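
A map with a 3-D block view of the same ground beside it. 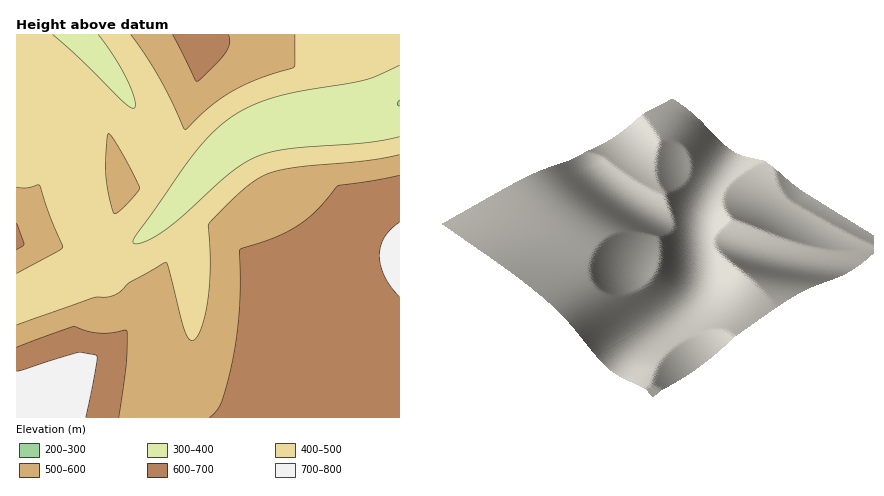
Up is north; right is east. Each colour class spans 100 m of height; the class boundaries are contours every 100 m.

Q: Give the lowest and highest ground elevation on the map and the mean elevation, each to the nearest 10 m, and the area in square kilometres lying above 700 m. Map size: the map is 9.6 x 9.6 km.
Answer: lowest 300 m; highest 780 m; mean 530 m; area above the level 3.4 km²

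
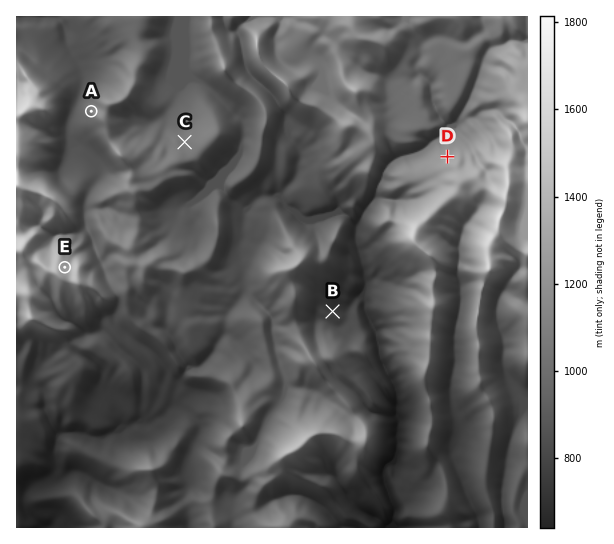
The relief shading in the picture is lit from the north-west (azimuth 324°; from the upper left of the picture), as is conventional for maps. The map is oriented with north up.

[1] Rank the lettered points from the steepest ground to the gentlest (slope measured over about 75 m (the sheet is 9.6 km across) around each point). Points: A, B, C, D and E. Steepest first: A E D B C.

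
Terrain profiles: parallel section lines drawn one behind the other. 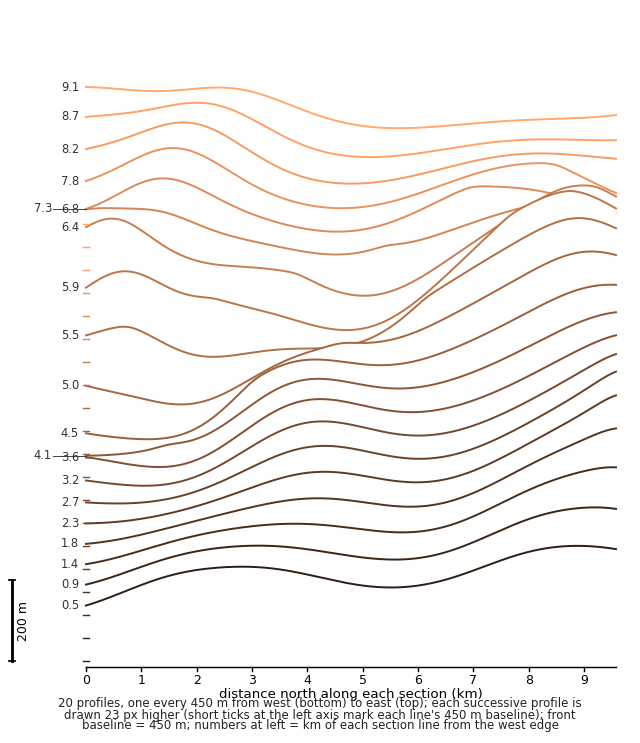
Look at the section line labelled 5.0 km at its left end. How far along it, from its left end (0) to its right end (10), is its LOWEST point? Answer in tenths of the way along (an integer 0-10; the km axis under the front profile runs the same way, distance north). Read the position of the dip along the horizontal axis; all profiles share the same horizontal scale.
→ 2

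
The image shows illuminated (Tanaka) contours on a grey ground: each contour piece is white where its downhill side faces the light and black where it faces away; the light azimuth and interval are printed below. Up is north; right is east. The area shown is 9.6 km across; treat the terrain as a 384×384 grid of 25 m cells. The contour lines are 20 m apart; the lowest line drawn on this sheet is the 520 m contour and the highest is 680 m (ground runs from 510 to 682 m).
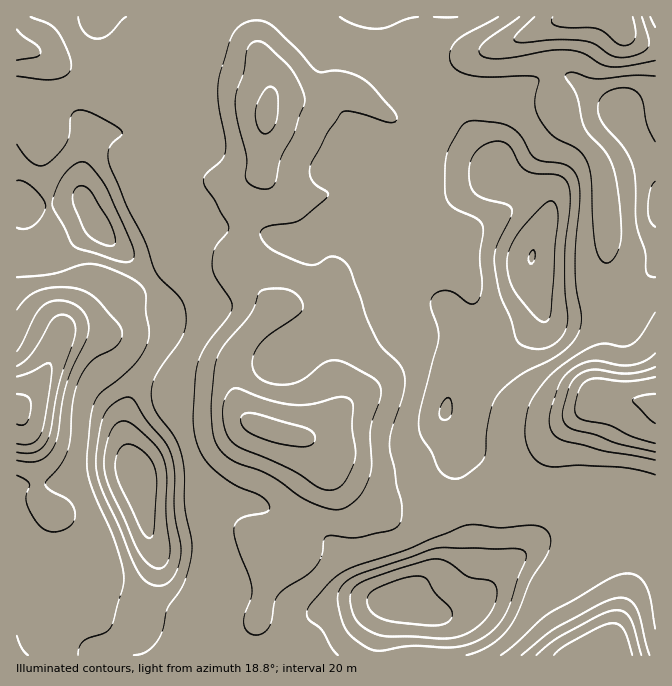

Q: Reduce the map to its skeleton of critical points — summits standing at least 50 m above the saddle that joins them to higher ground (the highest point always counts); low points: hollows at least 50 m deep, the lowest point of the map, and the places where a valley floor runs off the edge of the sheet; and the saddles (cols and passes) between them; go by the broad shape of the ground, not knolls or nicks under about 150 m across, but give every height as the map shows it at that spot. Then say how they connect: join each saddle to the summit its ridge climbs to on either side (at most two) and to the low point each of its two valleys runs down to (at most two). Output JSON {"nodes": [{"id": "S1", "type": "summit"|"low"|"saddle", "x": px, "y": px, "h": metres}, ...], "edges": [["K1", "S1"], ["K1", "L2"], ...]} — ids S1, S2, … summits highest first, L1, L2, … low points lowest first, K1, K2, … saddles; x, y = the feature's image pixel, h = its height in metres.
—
{"nodes": [
{"id": "S1", "type": "summit", "x": 20, "y": 408, "h": 682},
{"id": "S2", "type": "summit", "x": 652, "y": 405, "h": 682},
{"id": "S3", "type": "summit", "x": 607, "y": 647, "h": 674},
{"id": "S4", "type": "summit", "x": 615, "y": 17, "h": 673},
{"id": "S5", "type": "summit", "x": 268, "y": 428, "h": 665},
{"id": "L1", "type": "low", "x": 137, "y": 478, "h": 510},
{"id": "L2", "type": "low", "x": 405, "y": 600, "h": 512},
{"id": "L3", "type": "low", "x": 532, "y": 257, "h": 520},
{"id": "K1", "type": "saddle", "x": 332, "y": 330, "h": 613},
{"id": "K2", "type": "saddle", "x": 255, "y": 650, "h": 597},
{"id": "K3", "type": "saddle", "x": 654, "y": 534, "h": 596},
{"id": "K4", "type": "saddle", "x": 607, "y": 302, "h": 596},
{"id": "K5", "type": "saddle", "x": 418, "y": 83, "h": 594},
{"id": "K6", "type": "saddle", "x": 405, "y": 258, "h": 592},
{"id": "K7", "type": "saddle", "x": 490, "y": 482, "h": 583},
{"id": "K8", "type": "saddle", "x": 154, "y": 287, "h": 577},
{"id": "K9", "type": "saddle", "x": 118, "y": 644, "h": 575}],
"edges": [["K1", "S5"], ["K1", "L1"], ["K1", "L3"], ["K2", "S5"], ["K2", "L1"], ["K2", "L2"], ["K3", "S2"], ["K3", "S3"], ["K3", "L2"], ["K4", "S2"], ["K4", "S4"], ["K4", "L2"], ["K4", "L3"], ["K5", "S4"], ["K5", "S5"], ["K5", "L2"], ["K5", "L3"], ["K6", "S5"], ["K6", "L2"], ["K6", "L3"], ["K7", "S2"], ["K7", "S5"], ["K7", "L2"], ["K7", "L3"], ["K8", "S1"], ["K8", "S5"], ["K8", "L1"], ["K9", "S1"], ["K9", "S5"], ["K9", "L1"]]}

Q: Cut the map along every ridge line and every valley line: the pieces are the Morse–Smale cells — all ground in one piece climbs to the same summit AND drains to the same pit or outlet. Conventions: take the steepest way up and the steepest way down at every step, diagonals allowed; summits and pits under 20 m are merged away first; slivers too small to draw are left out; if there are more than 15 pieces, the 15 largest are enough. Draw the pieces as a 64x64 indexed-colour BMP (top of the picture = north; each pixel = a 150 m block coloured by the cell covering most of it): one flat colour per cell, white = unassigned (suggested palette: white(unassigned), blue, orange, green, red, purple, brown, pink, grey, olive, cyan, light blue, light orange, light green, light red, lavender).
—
<image width="64" height="64" href="data:image/bmp;base64,Qk12CAAAAAAAAHYAAAAoAAAAQAAAAEAAAAABAAQAAAAAAAAIAAATCwAAEwsAABAAAAAAAAAA////ALR3HwAOf/8ALKAsACgn1gC9Z5QAS1aMAMJ34wB/f38AIr28AM++FwDox64AeLv/AIrfmACWmP8A1bDFADMzMzMxEREREREREURERERERAAAAAZmZmZmZmZmZmZmMzMzMzMxERERERERREREREREAAAABmZmZmZmZmZmZmYzMzMzMzMRERERERFERERERERAAAAGZmZmZmZmZmZmZjMzMzMzMxEREREREUREREREREAAAAZmZmZmZmZmZmZmMzMzMzMzERERERERREREREREQAAERGZmZmZmZmZmZmYzMzMzMzMxEREREREUREREREREBERERGZmZmZmZmZmZjMzMzMzMzERERERERRERERERERERERERmZmZmZmZmZmMzMzMzMzMRERERERFEREREREREREREREZmZmZmZmZmYzMzMzMzMzERERERERRERERERERERERERmZmZmZmZmZjMzMzMzMzMREREREREURERERERERERERElmZmZmZmZmMzMzMzMzMxERERERERRERERERERERERESZZmZmZmZmYzMzMzMzMzEREREREREURERERERERERERJmWZmZmZmZjMzMzMzMzERERERERERREREREREREREREmZlmZmZmZpMzMzMzMzMRERERERERFERERERERERERESZmWZmZmZpkzMzMzMzMxERERERERERRERERCIiRERESZmZmZmZmZmTMzMzMzMzERERERERERFEREQiIiIiIkRJmZmZmZmZmZMzMzMzMzERERERERERERREQiIiIiIiJEmZmZmZmZmZkzMzMzMzMRERERERERERFEQiIiIiIiIiiZmZmZmZmZmTMzMzMzMxERERERERERERQiIiIiIiIiKIiZmZmZmZmZMzMzMzMxEREREREREREREiIiIiIiIiKIiIiZmZmZmZkzMzMzMzEREREREREREREiIiIiIiIiKIiIiImZmZmZmTMzMzMzMREREREREREREiIiIiIiIiKIiIiIiJmZmZmZMzMzMzMxEREREREREREREiIiIiIiIoiIiIiImZmZmZkzMzMzMzERERERERERERESIiIiIiIiiIiIiIiJmZmZmTMzMzMzMREREREREREREREiIiIiIiiIiIiIiIiJmZmZszMzMzMxERERERERERERESIiIiIiKIiIiIiIiIiZmQC7MzMzMzMRERERERERERERIiIiIiIoiIiIiIiIiIAAALszMzMzMxEREREREREREREiIiIiIiKIiIiIiIiIgAAAu7MzMzMzMRERERERERERESIiIiIiIoiIiIiIiIiAAAC7szMzMzMzERERERERERERIiIiIiIiIiIoiIiIiIAAALu7MzMzMzMREREREREREREiIiIiIiIiIiKIiIiIgAAAu7szMzMzMzERERERERERESIiIiIiIiIiIiiIiIiAAAC7u7MzMzMzMRERERERERESIiIiIiIiIiIiIoiIiIAAALu7u7MzMzMxERERERERERIiIiIiIiIiIiIiiIiIgAAAu7u7u7MzMzEREREREREQACIiIiIiIiIiIiIoWIiAAAC7u7u7uzMzEREREREREREAAiIiIiIiIiIiIlVVVVcAALu7u7u7u7MRERERERERERAAIiIiIiIiIiIiVVVVV3cAu7u7u7u7sBEREREREREREAAAIiIiIiIiIiJVVVVXd3C7u7u7u7uwARERERERERERAAACIiIiIiIiIlVVVVd3d7u7u7u7uwAAEREQERERERAAAAACIiIiIiIiVVVVV3d3u7u7u7uwAAAAAAAREREREAAAAAAiIiIiIiJVVVVXd3e7u7u7v//dAAAAAAEREAEAAAAAAAIiIiIiIlVVVVd3d7u7u7u////d0AAAAAAACqAKqgAAAiIiIiIiJVVVV3d3u7u7u/////3d3d3QAAAKqqqqAAAiIiIiIiIlVVVXd3e7u7u//////93d3dAAAKqqqqoAAiIiIiIiIiVVVVd3d8zMzL//////3d3d3QAKqqqqqgAiIiIiIiIiJVVVV3d3zMzMz//////d3d3dAKqqqqqqACIiIiIiIiJVVVVXd3fMzMzP/////d3d3d0KqqqqqqoAIiIiIiIlVVVVVVd3d8zMzM/////93d3d3dqqqqqqqgAiIiIiIlVVVVVVV3d3zMzMz/////3d3d3d2qqqqqqqACIAAAAAVVVVVVV3d3fMzMzP/////d3d3d3aqqqqqqqqAAAAAAVVVVVVVXd3d8zMzM/////93d3d3dqqqqqqqqoAAAAAVVVVVVVXd3d3zMzMzMzMzP/93d3d2qqqqqqqqgAAAAVVVVVVVXd3d3fMzMzMzMzM///d3d3aqqqqqqqqAAAABVVVVVVXd3d3d8zMzMzMzMz//93d3dqqqqqqqq4AAABVVVVVVVd3d3d3zMzMzMzMzP//3d3d2qqqqqqu7uAABVVVVVVVd3d3d3fMzMzMzMzMz//d3QAO7u7qqu7u7gVVVVVVVVV3d3d3d8zMzMwAzMzPAAAAAA7u7u7u7u7uBVVVVVVVVXd3d3d3zMzMAAAMzAAAAAAADu7u7u7u7uAAVVVVVVVVd3d3d3fMzAAAAAAAAAAAAADu7u7u7u7u4AAAVVVVVVd3d3d3d8wAAAAAAAAAAAAAAO7u7u7u7u4AAAAABVVVV3d3d3d3AAAAAAAAAAAAAAAA7u7u7u7u7gAAAAAAAFVXd3d3dwAAAAAAAAAAAAAAAADu7u7u7u7uAAAAAAAAAFd3d3dwAAAAAAAAAAAAAAAAAO7u7u7u7uAAAAAAAAAAAHd3dwAA"/>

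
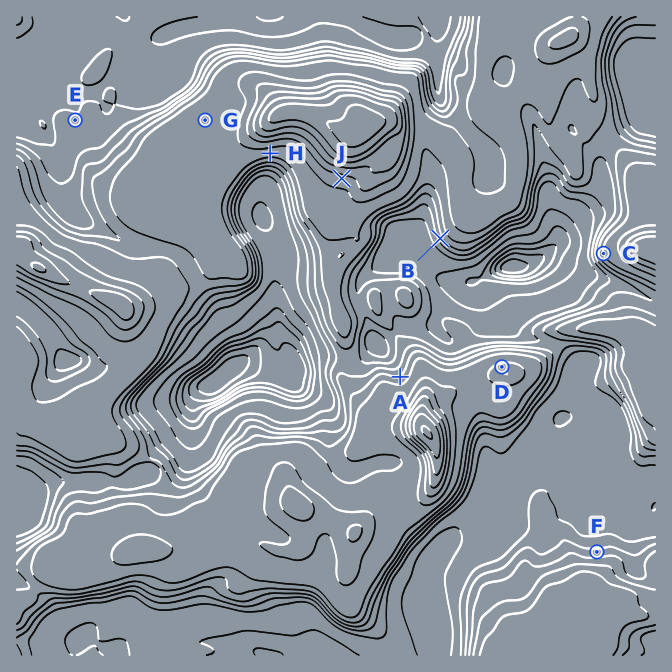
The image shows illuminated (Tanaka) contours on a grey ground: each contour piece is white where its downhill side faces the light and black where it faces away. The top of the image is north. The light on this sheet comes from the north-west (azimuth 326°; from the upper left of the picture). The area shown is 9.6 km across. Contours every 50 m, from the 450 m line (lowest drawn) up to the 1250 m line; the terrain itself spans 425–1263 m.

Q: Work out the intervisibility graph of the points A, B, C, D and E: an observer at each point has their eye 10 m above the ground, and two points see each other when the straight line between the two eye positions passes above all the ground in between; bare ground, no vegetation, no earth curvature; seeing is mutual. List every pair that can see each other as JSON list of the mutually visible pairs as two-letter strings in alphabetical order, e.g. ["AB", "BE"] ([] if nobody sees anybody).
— ["AB", "BD", "CD"]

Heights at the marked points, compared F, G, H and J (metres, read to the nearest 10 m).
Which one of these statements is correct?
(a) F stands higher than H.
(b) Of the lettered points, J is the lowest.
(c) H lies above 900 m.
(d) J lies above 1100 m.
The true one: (c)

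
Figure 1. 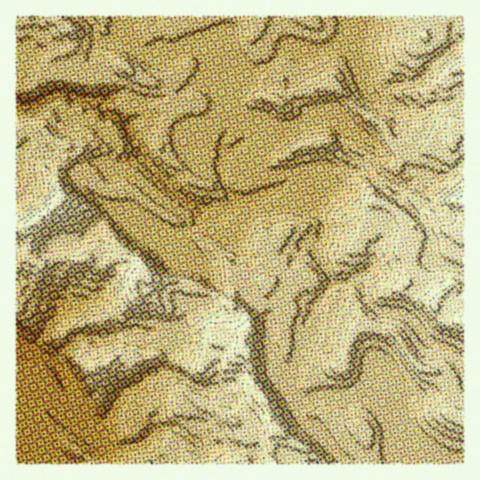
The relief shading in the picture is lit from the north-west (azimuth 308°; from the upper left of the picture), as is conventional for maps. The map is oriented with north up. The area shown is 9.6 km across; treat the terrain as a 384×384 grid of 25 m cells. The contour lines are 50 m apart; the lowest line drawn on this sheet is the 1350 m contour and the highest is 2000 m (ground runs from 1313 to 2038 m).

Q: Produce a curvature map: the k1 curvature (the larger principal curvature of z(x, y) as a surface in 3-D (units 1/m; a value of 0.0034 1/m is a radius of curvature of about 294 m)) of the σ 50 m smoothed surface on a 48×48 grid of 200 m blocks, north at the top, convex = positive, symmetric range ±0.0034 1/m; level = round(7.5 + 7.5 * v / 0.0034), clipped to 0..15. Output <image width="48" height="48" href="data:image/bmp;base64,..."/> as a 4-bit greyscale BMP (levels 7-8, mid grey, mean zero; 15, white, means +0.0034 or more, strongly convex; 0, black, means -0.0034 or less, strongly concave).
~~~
<image width="48" height="48" href="data:image/bmp;base64,Qk32BAAAAAAAAHYAAAAoAAAAMAAAADAAAAABAAQAAAAAAIAEAAATCwAAEwsAABAAAAAAAAAAAAAAABEREQAiIiIAMzMzAERERABVVVUAZmZmAHd3dwCIiIgAmZmZAKqqqgC7u7sAzMzMAN3d3QDu7u4A////AIiId4/u66zJh6y7zciMiJn8h4ioiIh4iIiIjPt2a8qbmrdomKeLeN+niIqXd4d4iIh4vpd3nca8y5eJieucn+iHh4uXd4iIiIeJ2HeIetxYyKmXe6h++Xd3eJyYiIiIiYeMl3d5u5urq7doz4iPuHiIq7qYh4mZq5ipd4itjZmouYmd6JefiImamImIiImrqYiYh3e/fMmZqYvah4n/iIiId4h3iImpmIiIiInOeMqXi+uIqYz5iIl3iIh3iHiIqIiIiHrcl6e5vamImK+Xd5mIiYiHd4mJuYiIh4y5q+d6qK3Zt49YiImavJiHeJu7qIiIh7//qfuonu2oub+IipiLzod3eO66mJmHfvub/c7/y4u5i+yIiYipjnd3evd4iIeIvL+oq4eJeGjZmvt4ioiYjYZ3f5d4iHmt/pyHi4h4d2fJiOt4mZiIi8d5/YeIeW6qz/26iXiId3vsu+6IiYmIic3/yYiJvOqoia7/rHl5qbu5l9+HiYmImIuYiHidurqqeHma3KueyoeXr/qXmaiJmLuHd3jbiLiIaIh3us2reId8/XeomIiKmsi6h77KeNq3l5iWe9qnZ538q4i5iJqZubi73LeLyZjYqKiWe9je//6FuonLmYm5l5yoi6iYy4nZi5eqnL76eIh3yqmYiauZuYiIepiIh8requ3cyc+2d3d42ZmYqJqJuJhoipd4iI6Y3ayXnuuId3ePyIqoiYqbu6qZqpiJiG52d4m634eIiIr7h4u4mHqIiaqJmKl5iaund6eK+XeHeKyHd3nbqZh3mZmYmKyKuu7Jiqdvp3d3i6iYd4nIvN2YmpmYiPqrmJ3/m4j7h4iKyqiZqYmXmIibupmHj7nIiWmPya/YeIi6iZiIiZiIiId4qbut+p2orHdp//mImIqYqImax4eIiIiIeIv8evyd/nh4+4eZiZmKiqrNmZiHiYiIdo+5/pinineL9nmoiImoirupmqmIh4iIiNy+mYuHeni692qIiaqIu5iImImpiIiIiZuqy4eIionIr5h4mYmL2YiIiHiN+Xd2nbnbuZmIqJiHe7usq7i+l3iIeIh4v8mI+d2I6pqpqZeL7t7ZjJq9h3eIiHh3ef//u4h82IiImcivhoiIu6yal3eIiHiHeJiNh4d/mJiIqc7qd4mt2ZqIl3iIiIeIiIiJh4n+mqmZqKrNiarInbmImIiIiJd3vJh3d8/JiYiKqJW9/t3J/amJqpmIiJqc+niHa/doeHmJmd3WqXmmi5iIiJiIh67/q7upv4d5vNuql838zf7cyYrLqYiIiHiImJve6HeamZral3fLupmrqdyqrJiHiIiZmIiKuId7qLituIird4iIn+p3eMl3eIiImHd5qId4qamJ7YeMyZiL/ph3iKmIh3mYiHeImIiImZqYi4eIm7eaiIiIiIiIiJqId3eIiIiZmpmpi5eZidl4iIiIiIiHeJqHd3iIh4h4iJmaqJd3n/qKiIiYiIiHd4uYd4mpiHiIiYmJm7ur3oiJiIiHiZqpmIqZmpqYiId5qZmIiA=="/>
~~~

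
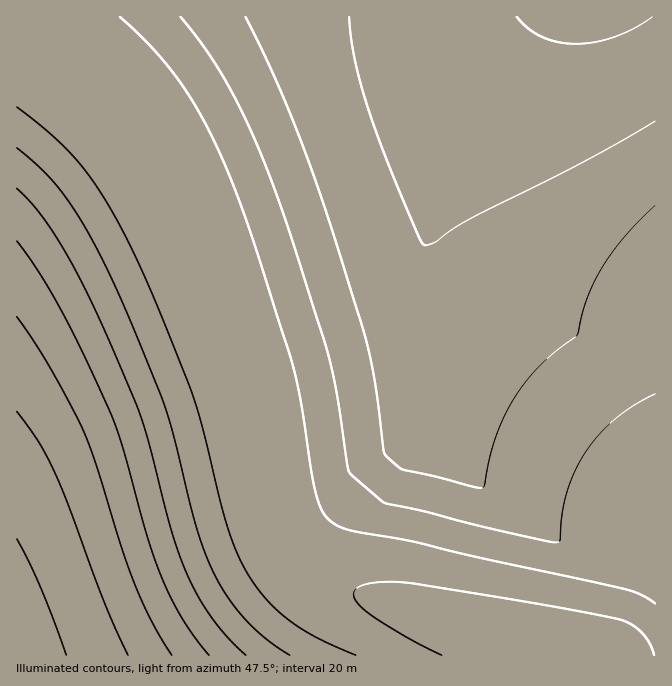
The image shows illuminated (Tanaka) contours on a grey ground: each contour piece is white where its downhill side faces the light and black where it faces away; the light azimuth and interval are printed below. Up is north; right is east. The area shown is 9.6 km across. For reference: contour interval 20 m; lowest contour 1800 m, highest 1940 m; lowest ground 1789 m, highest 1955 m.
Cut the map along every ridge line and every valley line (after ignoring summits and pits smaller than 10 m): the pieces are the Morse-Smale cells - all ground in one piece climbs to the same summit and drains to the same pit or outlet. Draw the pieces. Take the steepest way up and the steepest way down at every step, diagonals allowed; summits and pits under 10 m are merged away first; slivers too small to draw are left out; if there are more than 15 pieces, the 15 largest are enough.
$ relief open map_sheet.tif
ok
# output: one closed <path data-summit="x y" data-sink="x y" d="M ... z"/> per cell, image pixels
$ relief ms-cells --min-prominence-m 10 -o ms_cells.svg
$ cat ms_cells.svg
<path data-summit="604 655" data-sink="587 17" d="M655 16l-639 1 1 12 15 9 38 28 44 41 20 25 27 43 38 87 44 121 10 40 11 67 9 30 15 30 12 14 15 12 43 18 34 9 65 23 98 27 5 3 96-1z"/><path data-summit="604 655" data-sink="17 655" d="M18 29l-2 1 0 625 543 1-4-3-81-22-82-28-48-14-29-13-19-16-12-15-11-25-9-30-11-67-10-40-44-121-38-87-27-43-20-25-44-41z"/>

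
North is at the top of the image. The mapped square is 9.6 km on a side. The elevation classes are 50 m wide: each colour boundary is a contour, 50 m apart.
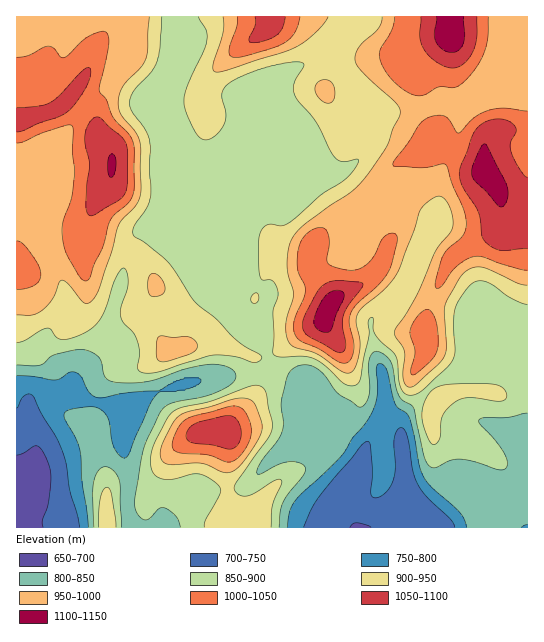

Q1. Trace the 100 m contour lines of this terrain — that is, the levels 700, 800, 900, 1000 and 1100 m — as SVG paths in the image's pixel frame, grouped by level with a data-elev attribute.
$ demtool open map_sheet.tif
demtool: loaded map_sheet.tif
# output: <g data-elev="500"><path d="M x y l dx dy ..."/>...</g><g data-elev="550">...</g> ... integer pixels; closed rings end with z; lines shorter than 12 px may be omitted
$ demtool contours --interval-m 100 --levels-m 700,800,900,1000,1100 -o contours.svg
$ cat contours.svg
<g data-elev="700"><path d="M350 527l3-3 4-1 14 4"/><path d="M17 455l6-2 10-6 4-1 5 4 7 14 2 10 0 11-3 20-6 16 1 6"/></g><g data-elev="800"><path d="M287 527l3-16 5-10 46-44 12-19 10-12 7-11 7-18-1-28 3-6 4 2 4 6 9 34 3 4 7 4 4 6 9 46 4 11 8 11 29 26 4 6 2 8"/><path d="M17 376l16 0 22 4 6-2 9-6 5 0 6 5 9 16 4 3 5 2 29-5 31-2 12-8 14-5 13 0 3 1 0 3-3 3-8 4-14 2-15 1-4 2-8 12-20 48-4 4-6-3-5-8-5-27-7-10-7-3-6 0-18 2-6 4 0 6 11 19 4 13 2 30 6 46"/></g><g data-elev="900"><path d="M116 527l-5-34-4-6-4 3-2 7-2 30"/><path d="M271 527l1-20 10-24-1-3-7 1-19 12-8 3-8-1-5-6 2-7 32-44 4-9 0-7-6-29-4-6-7-2-44 16-28 6-8 3-8 8-14 28-2 9 0 10 2 7 4 5 6 2 7 1 21-6 8 0 12 5 9 8 0 7-14 25-2 8"/><path d="M431 443l4 1 4-3 3-24 4-7 8-7 7-4 8-1 33 3 3-2 2-2-2-7-8-5-18-2-32 1-13 5-8 9-4 15 2 13z"/><path d="M17 343l8-3 21-12 4 1 7 9 6 2 13-3 14-7 7-7 5-8 13-36 4-7 4-4 4 5 1 10-7 23-1 9 3 7 10 11 4 8 3 12-3 14 3 4 6 2 11-1 56-17 21 1 20 7 5-2 3-3-3-4-22-14-20-21-20-15-28-41-22-18-12-8-2-3 1-8 12-17 5-12-1-30 0-20-2-12-4-8-13-17-1-9 4-11 18-19 5-10 3-14 2-30"/><path d="M253 303l4 0 2-4 0-4-2-2-4 2-2 3 0 4z"/><path d="M198 17l9 14 0 11-4 10-15 31-4 12 0 7 4 16 11 19 6 3 5-1 7-5 5-7 4-12-4-21 3-7 4-4 15-8 22-8 19-4 15-1 4 3-10 20 0 6 2 7 20 24 14 28 5 8 7 4 15-3 2 2-4 8-8 9-26 17-30 26-9 5-15-1-4 3-3 5-2 13 2 31 2 3 11 1 3 5 2 6-5 21 1 22-1 16 2 4 6 2 21-1 11 2 12 8 18 17 7 3 5-1 4-3 2-5 8-42-1-14 2-3 3 0 0 11 2 5 21 23 3 24 3 9 4 4 7 1 11-6 23-22 5-6 3-10-1-25 1-16 4-11 12-15 7-3 9 1 23 16 17 6"/></g><g data-elev="1000"><path d="M227 462l6-1 6-4 7-10 4-9 1-7-1-8-4-9-4-5-7-3-8 1-35 10-11 6-8 18-1 5 2 4 8 3 27 2z"/><path d="M411 374l4 0 12-10 7-7 3-7 1-11-1-15-4-11-4-3-4 0-6 4-8 15-1 6 5 16-4 18z"/><path d="M339 362l8 1 5-6 2-12-5-22 1-9 7-10 20-18 11-13 3-8 6-22 0-5-2-4-5-1-5 3-15 25-8 7-9 2-18-3-7-4-1-5 2-19-1-6-3-4-6-2-8 3-6 5-4 7-3 11-1 14 2 8 5 10 1 6-10 28-1 14 6 8 19 8z"/><path d="M17 290l10-2 8-3 4-5 2-6-3-9-8-13-8-9-5-2"/><path d="M17 143l6-1 18-8 22-8 7-1 3 2 0 26 1 22-2 23-9 25-1 14 3 12 4 9 12 20 4 3 2 0 3-4 5-14 8-17 7-25 5-7 14-12 4-6 1-7 0-39-1-9-5-8-14-15-8-19-7-8 9-42 0-14-2-3-3-1-12 4-8 5-14 15-6 3-3-1-6-9-5-2-6 1-14 8-12 2"/><path d="M527 111l-24-3-16 3-13 7-16 15-12-16-8-2-9 2-10 8-11 18-14 18-1 4 2 1 26 2 21-4 4 1 7 21 10 23 3 13-1 9-4 7-12 10-6 7-7 26-1 5 2 3 5-3 15-20 9-6 8-3 9 0 19 7 25 6"/><path d="M237 17l0 9-8 25 1 4 5 3 35-9 16-7 9-9 5-16"/><path d="M394 17l-2 13-12 20 0 11 6 12 11 11 12 9 10 3 7-2 13-7 18 0 13-12 10-13 5-13 3-14 0-18"/></g><g data-elev="1100"><path d="M321 331l6 1 4-2 5-16 8-16 0-4-2-3-5-1-7 2-5 5-5 6-4 11-2 8 2 5z"/><path d="M499 206l3 1 4-4 2-8 0-6-21-43-2-2-4 4-7 14-2 8 0 5 3 6 11 10z"/><path d="M110 177l3 0 3-10 0-9-3-4-3 1-2 6 0 9z"/><path d="M437 17l-3 16 1 8 7 8 9 4 8-3 4-7 2-8-1-18"/></g>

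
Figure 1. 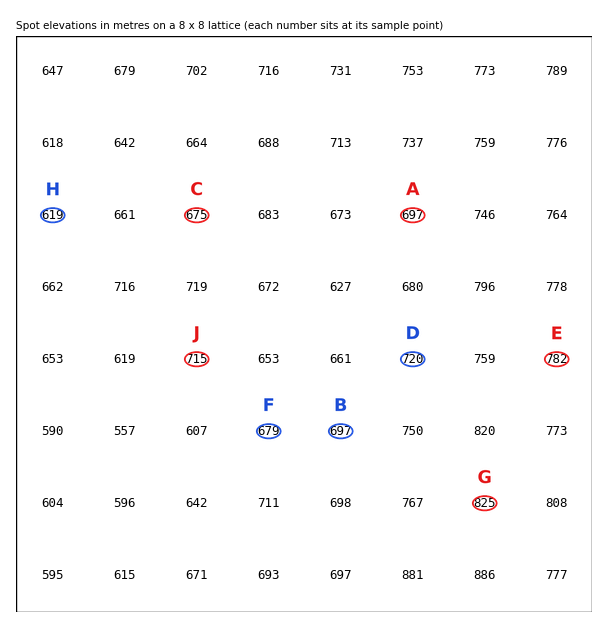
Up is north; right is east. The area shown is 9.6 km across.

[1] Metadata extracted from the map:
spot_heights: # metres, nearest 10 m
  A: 700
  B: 700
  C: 680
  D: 720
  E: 780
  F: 680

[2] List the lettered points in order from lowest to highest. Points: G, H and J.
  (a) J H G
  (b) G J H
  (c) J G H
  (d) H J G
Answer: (d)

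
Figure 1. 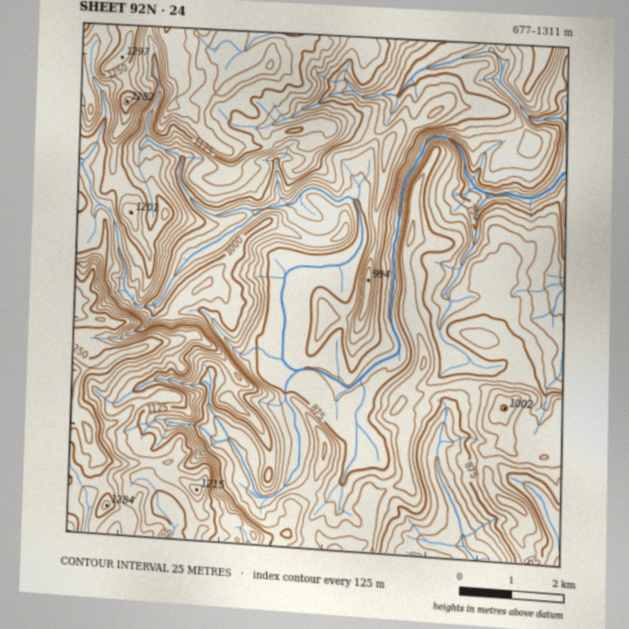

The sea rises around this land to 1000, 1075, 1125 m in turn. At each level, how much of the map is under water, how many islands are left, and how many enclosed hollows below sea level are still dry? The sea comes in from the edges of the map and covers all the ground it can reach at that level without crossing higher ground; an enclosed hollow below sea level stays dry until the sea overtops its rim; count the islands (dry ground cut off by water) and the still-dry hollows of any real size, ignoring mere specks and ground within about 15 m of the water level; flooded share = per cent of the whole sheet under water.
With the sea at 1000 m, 62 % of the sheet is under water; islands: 0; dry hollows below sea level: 0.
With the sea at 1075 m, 71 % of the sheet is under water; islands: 0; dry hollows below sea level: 0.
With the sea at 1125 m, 79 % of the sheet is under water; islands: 0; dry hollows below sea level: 0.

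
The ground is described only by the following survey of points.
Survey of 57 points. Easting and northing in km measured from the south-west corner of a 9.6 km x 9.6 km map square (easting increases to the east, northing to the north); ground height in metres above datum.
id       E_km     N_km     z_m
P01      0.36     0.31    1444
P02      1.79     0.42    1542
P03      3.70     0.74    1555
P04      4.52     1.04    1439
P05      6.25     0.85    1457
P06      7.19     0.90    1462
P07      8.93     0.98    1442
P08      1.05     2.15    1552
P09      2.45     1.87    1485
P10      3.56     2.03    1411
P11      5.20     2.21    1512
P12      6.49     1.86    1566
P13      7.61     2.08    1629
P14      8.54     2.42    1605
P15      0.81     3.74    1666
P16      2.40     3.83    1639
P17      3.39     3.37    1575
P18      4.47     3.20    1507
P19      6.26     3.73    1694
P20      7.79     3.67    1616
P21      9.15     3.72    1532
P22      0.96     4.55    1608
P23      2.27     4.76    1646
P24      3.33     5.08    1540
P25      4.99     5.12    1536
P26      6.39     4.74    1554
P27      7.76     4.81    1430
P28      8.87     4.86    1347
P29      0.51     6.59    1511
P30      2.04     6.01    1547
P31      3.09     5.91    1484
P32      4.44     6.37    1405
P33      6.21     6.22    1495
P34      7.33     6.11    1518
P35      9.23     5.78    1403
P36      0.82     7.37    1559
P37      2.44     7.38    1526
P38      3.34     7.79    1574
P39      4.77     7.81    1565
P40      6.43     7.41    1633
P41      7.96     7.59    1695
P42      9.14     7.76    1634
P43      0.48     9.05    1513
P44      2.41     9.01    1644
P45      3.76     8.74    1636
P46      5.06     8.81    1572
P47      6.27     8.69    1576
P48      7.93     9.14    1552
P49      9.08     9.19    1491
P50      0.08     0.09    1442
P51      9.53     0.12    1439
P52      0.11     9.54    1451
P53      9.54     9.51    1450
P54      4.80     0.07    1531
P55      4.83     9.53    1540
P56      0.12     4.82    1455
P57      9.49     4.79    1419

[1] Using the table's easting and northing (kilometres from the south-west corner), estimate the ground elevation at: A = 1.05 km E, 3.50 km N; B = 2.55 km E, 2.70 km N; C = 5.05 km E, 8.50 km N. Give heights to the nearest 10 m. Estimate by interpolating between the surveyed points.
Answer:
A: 1680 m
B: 1550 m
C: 1580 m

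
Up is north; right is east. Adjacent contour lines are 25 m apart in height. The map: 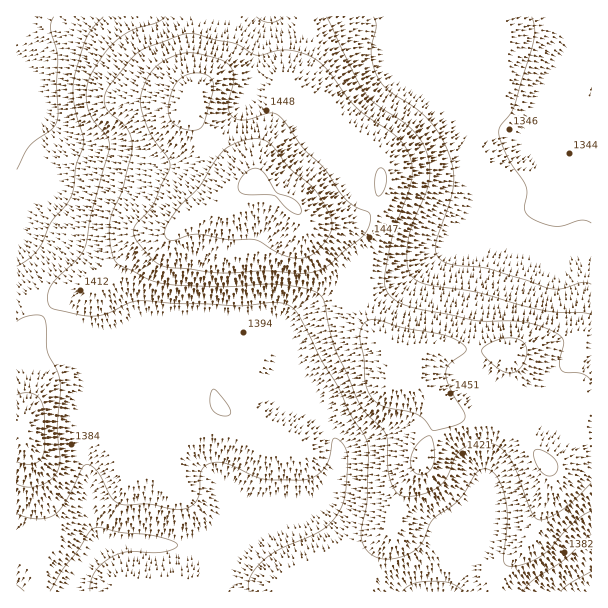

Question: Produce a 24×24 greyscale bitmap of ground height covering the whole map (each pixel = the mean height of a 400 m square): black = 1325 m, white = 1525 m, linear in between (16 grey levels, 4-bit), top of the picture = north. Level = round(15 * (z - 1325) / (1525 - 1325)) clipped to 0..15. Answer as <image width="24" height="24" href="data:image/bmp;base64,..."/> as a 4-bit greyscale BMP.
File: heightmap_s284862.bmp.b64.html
<image width="24" height="24" href="data:image/bmp;base64,Qk2WAQAAAAAAAHYAAAAoAAAAGAAAABgAAAABAAQAAAAAACABAAATCwAAEwsAABAAAAAAAAAAAAAAABEREQAiIiIAMzMzAERERABVVVUAZmZmAHd3dwCIiIgAmZmZAKqqqgC7u7sAzMzMAN3d3QDu7u4A////ACISMzMzVVVVREVUMjMiIiIjRVVWVVVmUzMyIiIiM0VnZVVnZUQzNEMzMzRXdlVohmVEVVQzRDRXiGVomIZEVVREVURYmXZ5mJZFVVVVVURomZiJmJZFVVZlVEV5mpmZiHZUVVZlVEabupmYiGZUVVVlVFebupmph2ZVVVVVVWiqqpmZh2ZmVVVVVXiZiHd3ZlZnZnd3d4iIdmVUREVneJmqqqmHVEQzMzRXiru7vMqYVDMyIjRXmrzMzcuYZDMiIiNGiavd3cqZdTMiESNFeavN26mZdUMhESI1eau8ypmZdTMhEhI2iruqqZmHVDIhEhJHirypmZhlQzMhERJGibupmYdTMzMhEBI1eJmYeHZDMzMyEBI0Vnd2ZmVDM0MyEQ=="/>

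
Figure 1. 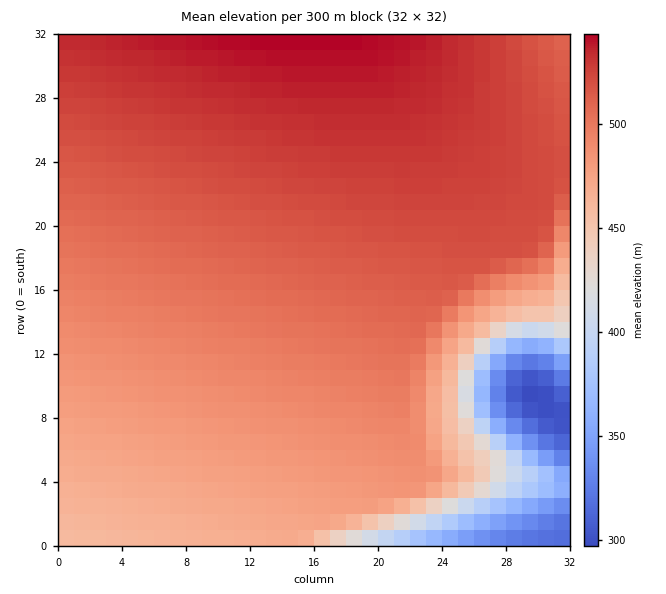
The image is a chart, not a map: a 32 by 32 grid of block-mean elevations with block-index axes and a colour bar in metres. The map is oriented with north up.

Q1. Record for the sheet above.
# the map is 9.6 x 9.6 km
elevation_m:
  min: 295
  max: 545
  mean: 490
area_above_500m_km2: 50.1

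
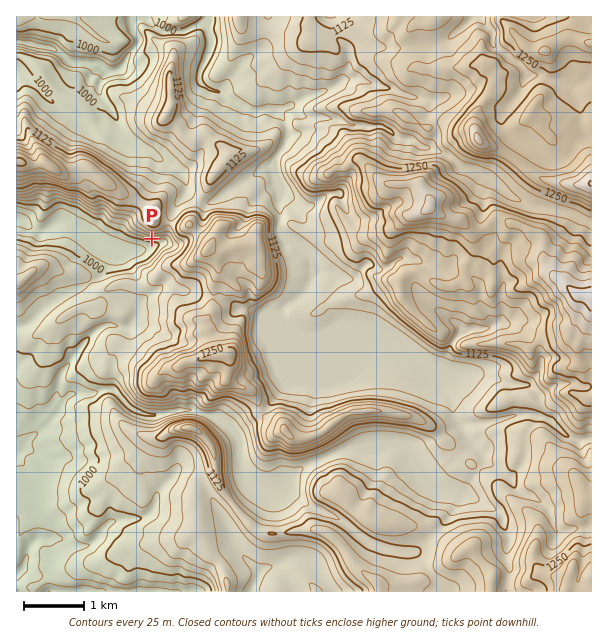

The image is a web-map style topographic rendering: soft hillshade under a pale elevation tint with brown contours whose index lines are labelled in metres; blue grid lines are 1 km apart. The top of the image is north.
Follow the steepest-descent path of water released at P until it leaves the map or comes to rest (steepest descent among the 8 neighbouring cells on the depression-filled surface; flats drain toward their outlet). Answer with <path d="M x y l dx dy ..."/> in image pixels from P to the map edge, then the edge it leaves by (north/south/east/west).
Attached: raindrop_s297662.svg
<path d="M152 239l0 6-5 4-27 0-1-1-11 0-1-2-3 0-6-3-14-13-7-2-11-6-10 0-6 3-6 6-8 0-12-10-7-2"/>
exit: west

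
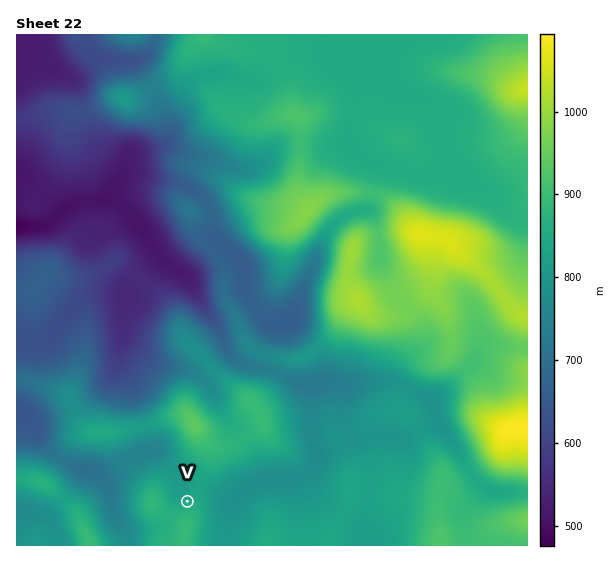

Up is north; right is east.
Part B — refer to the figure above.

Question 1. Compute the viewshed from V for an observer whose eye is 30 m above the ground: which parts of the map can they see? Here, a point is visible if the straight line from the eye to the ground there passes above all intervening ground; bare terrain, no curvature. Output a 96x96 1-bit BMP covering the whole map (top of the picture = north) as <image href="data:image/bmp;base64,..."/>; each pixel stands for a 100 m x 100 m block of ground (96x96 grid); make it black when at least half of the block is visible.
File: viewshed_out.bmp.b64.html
<image width="96" height="96" href="data:image/bmp;base64,Qk2+BAAAAAAAAD4AAAAoAAAAYAAAAGAAAAABAAEAAAAAAIAEAAATCwAAEwsAAAIAAAAAAAAA////AAAAAAAAAwAAAH8A4AP/AAAABgAAAH8B4AP/AAAABAAAAP8D8Af/AAcAAAAAAP8D8A//AD8AAAADgP8D+B/+AH8AAAAfwP8H/B/+AH8AAAA/wP+P/B/+AB8AAAA/4f+//h/+AAEAAAB/4f///g/+AAAAAAA/8////g/+AAAAAAA//////g//AAAAAAA//////g//AAAAAAAf/////g//AAcAAAAf/////g5/AH8AAAAP/////g4/AP8AAAAH///8fjwfAfEAAAAH///wP/geA/AAAAAH///gP/geB/AAAfwH+D/AHfAcB/AAH///+A8AGfg8D/AAD///8A8AAf/4H/AAAf//4A4AA//wP/AAAAf/gA4AAf/wf+AAAAA/AAwAAP/gf+AAAAAGAAwAAH/A/8AAAAAAAAwAAD+A/wAAAAAAAAgAAB+AfgAAAAAAAAAAAA8AfgAAAAAAAAAAAAIAfgAAAAAAAAAAAAAB/gAAAAAAAAAAAAB//gIAAAAAAAAAAAB//h8AAAAAAAAAAAD///8AAAAAAAAAAAD///8AAAAAAAAAAAH/w/4AAAAAAAAAAAH/wfwAAAAAAAAAAAP/wPwAAAAAAAAAAAf/wD8AAAAAAAAAAB//wB8AAAAAAAAAAP//wB8AAAAAAAAAB///wB8AAAAAAAAAH///gB8AAAAAAAAAH+APgD8AAAAAAAAAP8APgD4AAAAAAAAAP4APAHgAAAAAAAAAPwAPAHAAAAAAAAAAPwAOAHAAAAAAAAAAPAAGAOAAAAAAAAAAPAAGAMAAAAAAAAAAHAACAYAAAAAAAAAAHAABB4AAAAAAAAAADAAB/gAAAAAAAAAADAAA/AAAAAAAAAAADgAA+AAAAAAAAAAADgAB4AAAAAAAAAAADgABwAAAAAAAAAAABAABgAAAAAAAAAAAAAABAAAAAAAAAAAAAAAAAAAAAAAAAAAAAAAAAAAAAAAAAAAAAAAAAAAAAAAAAAACAAAAAAAAAAAAAAABAAAAAAAAAAAAAAAAAAAAAAAAAAAAAAAAAAAAAAAAAAAAAAAAAAAAAAAAAAAAAAAAAAAAAAAAAAAAAAAAAAAAAAAAAAAAAAAAAAAAAAAAAAAAAAAAAAAAAAAAAAAAAAAAAAAAAAAAAAAAAAAAAAAAAAAAAAAAAAAAAAAAAAAAAAAAAAAAAAAAAAAAAAAAAAAAAAAAAAAAAAAAAAAAAAAAAAAAAAAAAAAAAAAAAAAAAAAAAAAAAAAAAAAAAAAAAAAAAAAAAAAAAAAAAAAAAAAAAAAAAAAAAAAAAAAAAAAAAAAAAAAAAAAAAAAAAAAAAAAAAAAAAAAAAAAAAAAAAAAAAAAAAAAAAAAAAAAAAAAAAAAAAAAAAAAAAAAAAAAAAAAAAAAAAAAAAAAAAAAAAAAAAAAAAAAAAAAAAAAAAAAAAAAAAAAAAAAAAAAAAAAAAAAAAAAAAAAAAAAAAAAAAAAAAAAAAAAAAAAAAAAAAAAAAAAAAAAAAAAAAAAAAAAAAAAAAAAAAAAAAAAAAAAAAAAAAAA="/>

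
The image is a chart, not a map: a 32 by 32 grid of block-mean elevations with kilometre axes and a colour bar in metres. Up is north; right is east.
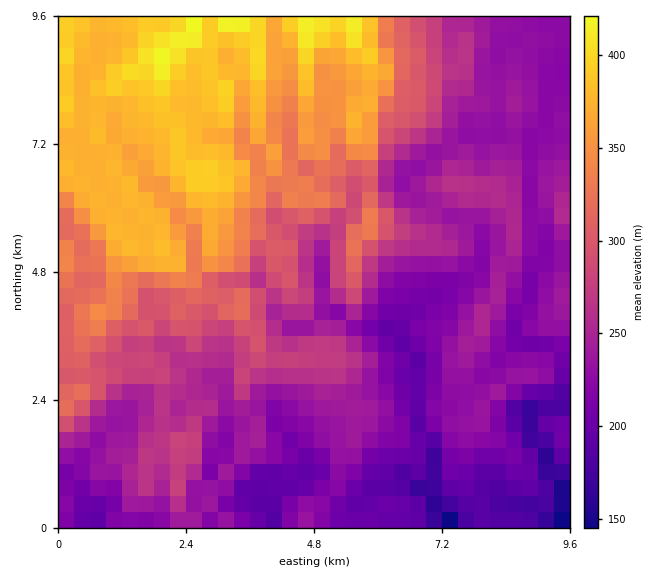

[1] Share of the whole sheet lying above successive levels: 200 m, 91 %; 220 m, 80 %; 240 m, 60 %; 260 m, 49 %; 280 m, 41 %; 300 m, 35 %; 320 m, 29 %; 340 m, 24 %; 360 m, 20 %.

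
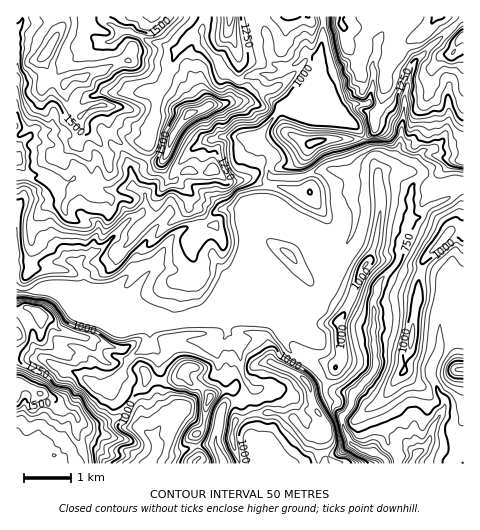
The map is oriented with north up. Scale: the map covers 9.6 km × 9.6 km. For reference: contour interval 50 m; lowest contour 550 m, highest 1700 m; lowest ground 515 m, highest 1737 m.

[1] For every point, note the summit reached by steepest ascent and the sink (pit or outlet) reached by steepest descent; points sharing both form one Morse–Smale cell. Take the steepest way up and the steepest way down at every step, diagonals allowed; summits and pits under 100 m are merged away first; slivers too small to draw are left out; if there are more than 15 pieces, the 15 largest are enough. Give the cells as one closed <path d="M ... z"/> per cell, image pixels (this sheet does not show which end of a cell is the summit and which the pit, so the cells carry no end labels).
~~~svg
<path d="M102 16l-86 1 0 119 4-1 8-8 4-12 8-13 5-22 20 4-1 7 3 11 5 8 8 7 0 7 2 3-3 16-22 14 7 7 10 26-14-2-25-11-19-1 0 114 3 1 34 0 37 17 9 10 9 5 37 0 20 2 42-8 42-19 7-1 6-6 9-23 12 19 31 19 15-21 2-12 0-7-3-7 1-6 11 0 3-3 11-22 2-21-3-12 3-6 0-22-12 4-18-2-25 8-29 0-3-3 0-6 4-11-17-19-33-2-13 4-16 8-18 20-5 10 1 16-2 16-17 20-12-15 5-11 0-9-13-9-3-17 10-8 8-18 7-25 2-26 11-16 9-26-27-8-20-11-11 0-13-8z"/><path d="M383 150l-11 0-4 2-11 12-3 8 2 17-3 6 3 12-2 21-10 21-4 4-11 0-1 3 3 10-1 14-4 11-7 10-7 5-29-19-12-19-3 6 0 20 13 31 1 10 6 14 21 15 24 25 18 5 9-6 15-20-2-67 7-20 19-22 2-17 8-20 0-23 3-11 11-15-10-11z"/><path d="M463 189l-17 10-15 6-11 12-11 3-8 22-2 17-19 22-7 20 2 67-4 8-18 19-2 11-8 10-1 4 9 24 11 6 13 2 10 7 10-7-7-10-12-37 11-10 7-13 10-11 15 14 6 0 7-6-2-7 10-22 0-24 5-16 6 5 5 8 8 6z"/><path d="M201 31l-13 7-11 12-9 26-11 16-2 26-7 25-8 18-10 8 3 17 13 9 0 9-5 11 12 15 17-20 2-16-1-16 13-20 13-12 21-9 18-1 20 2 25-30 9 1 4-3 3-15 20-28 0-4-11-7-11 12-16 10-7 3-17-3-18 6-14-10-5-9-14-16z"/><path d="M463 16l-140 0 0 24-6 23-20 28-2 13-5 6 21 9 30 0 8 2 10 9 10 22 3-2 11 0 13 5 5-15 3-44 9-30z"/><path d="M267 276l-5 15-6 6-7 3-23 20 1 12 12 11 3 32 11 14-16 13-2 18 17-6 11-1 10 0 20 5 16 19 10 4 0 23 67 0 0-4-9-6-15-4-11-6-7-14-2-12 9-12 2-11-20-6-24-25-21-15-6-14-1-10-13-31z"/><path d="M463 17l-29 26-21 23-9 30-3 44-5 12 2 4 19 8 6 10 14 12 3 16 24-14z"/><path d="M49 290l-33 1 0 67 25 0 15 8 26 9 16 12 11-1 12-11 7-14 20-17 3-19-43-2-9-5-9-10z"/><path d="M286 108l-5 0-4 5-21 25 3 6 14 13-4 11 0 6 3 3 29 0 25-8 10 2 14-1 18-18-9-22-10-9-8-2-30 0z"/><path d="M228 332l-3 5-8 6-32-3-10 3-11 7-6 0-10-6-20 17-16 27 19 10 13-13 3-7 20 3 11-3 5-6 6 10 14 6 7 10 8-6 14-3 3 10 3 2 15-12-11-14-3-32z"/><path d="M45 80l-5 22-8 13-4 12-12 10 0 38 24 3 16 8 18 4-10-26-7-7 22-14 3-11-2-15-8-7-5-8-3-11 1-7z"/><path d="M21 384l-5 0 0 79 69 1 1-5-9-24 0-19-6-4-12-4-7-10-12-4z"/><path d="M183 372l-5 6-11 3-20-3-3 7-14 13 10 8 3 20 12 14 3 11 17 3 21-8 0-11 8-10 2-20 4-9-10-10-11-4z"/><path d="M41 358l-25 2 1 24 4 0 19 10 12 4 7 10 15 5 7 10 6 3 11-2 18-6 8-8 6-12-18-10 0-4-6 3-8 0-16-12-26-9z"/><path d="M273 413l-21 1-17 7-3 18 8 24 78 1 1-23-10-4-16-19z"/>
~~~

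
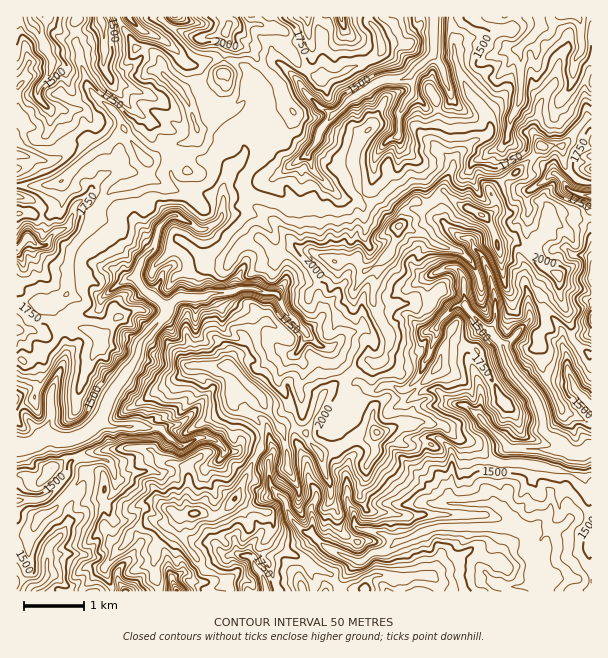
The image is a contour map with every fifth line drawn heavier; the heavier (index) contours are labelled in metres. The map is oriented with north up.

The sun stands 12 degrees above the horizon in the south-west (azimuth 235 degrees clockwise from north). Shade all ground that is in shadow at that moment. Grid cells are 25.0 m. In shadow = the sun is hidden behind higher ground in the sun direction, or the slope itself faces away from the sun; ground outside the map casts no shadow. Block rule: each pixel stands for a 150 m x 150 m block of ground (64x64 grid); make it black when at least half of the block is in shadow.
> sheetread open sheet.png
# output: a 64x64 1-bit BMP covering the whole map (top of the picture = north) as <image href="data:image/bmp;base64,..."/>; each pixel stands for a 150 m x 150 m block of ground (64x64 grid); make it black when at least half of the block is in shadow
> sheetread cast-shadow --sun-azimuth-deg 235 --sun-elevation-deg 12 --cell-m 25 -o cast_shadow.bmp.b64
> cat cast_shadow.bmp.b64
<image width="64" height="64" href="data:image/bmp;base64,Qk0+AgAAAAAAAD4AAAAoAAAAQAAAAEAAAAABAAEAAAAAAAACAAATCwAAEwsAAAIAAAAAAAAA////AAAAAAAAEMD3QYB/gAAwwP9dgfyAMDDH/z/x8YAwAI/+//3zwDAAj////+/AOAAfj/P//8AYJA+H7///gAAgACfPgf8AACAAD8wYBgD0AH4/zf/8ADAA/n/f/4AAACH/f9wHECAAM9993YwAAMwwnzv9/gAH/eBvu7zwgf8+APebsOGP/w///xvw/x//A//+E/j2fvpAf+AX8OH84NGBgAew//jzOcAAD6D/+fc54AAfof/77znwAB+T//vvGPgAf/AZt94Y/AB/4Bz/3Bx8HP/wPe+cTD4///E/7xwAPn//+T7/GSA/W//5Pn+7AB/f/+B/f5sBz58PwH/8kwDf3x9A8/yHAN//fkLh7YcD/+f8AvzthwN/gAQA/++Hov2AhABf24/i/gCAAjmbv/AOAAA7MDu/cAcACH+x8/+ABxwb/xP3y4AP/B//H+f3BAnyB/8fD//mAYIP/18f/+IABxg4Bn//AAACAHAO///DAMADYw///0ABjAfDLf//EAEcB4N4f/8AA4ABg/B//wAHgAHB8f+fMAeEAMHz/78Qj4wA4Of//3APDAD1//f++B+OAf//7//wP5wD/33f3fZ/GIPfe5+ddPw4x4f/v818+HnHAB//znnw+eywH3/ueeDw+bo2f+Z54eBz/G5/53HnwPP8fn/jce884/z/fOLh/PD/+f//7g=="/>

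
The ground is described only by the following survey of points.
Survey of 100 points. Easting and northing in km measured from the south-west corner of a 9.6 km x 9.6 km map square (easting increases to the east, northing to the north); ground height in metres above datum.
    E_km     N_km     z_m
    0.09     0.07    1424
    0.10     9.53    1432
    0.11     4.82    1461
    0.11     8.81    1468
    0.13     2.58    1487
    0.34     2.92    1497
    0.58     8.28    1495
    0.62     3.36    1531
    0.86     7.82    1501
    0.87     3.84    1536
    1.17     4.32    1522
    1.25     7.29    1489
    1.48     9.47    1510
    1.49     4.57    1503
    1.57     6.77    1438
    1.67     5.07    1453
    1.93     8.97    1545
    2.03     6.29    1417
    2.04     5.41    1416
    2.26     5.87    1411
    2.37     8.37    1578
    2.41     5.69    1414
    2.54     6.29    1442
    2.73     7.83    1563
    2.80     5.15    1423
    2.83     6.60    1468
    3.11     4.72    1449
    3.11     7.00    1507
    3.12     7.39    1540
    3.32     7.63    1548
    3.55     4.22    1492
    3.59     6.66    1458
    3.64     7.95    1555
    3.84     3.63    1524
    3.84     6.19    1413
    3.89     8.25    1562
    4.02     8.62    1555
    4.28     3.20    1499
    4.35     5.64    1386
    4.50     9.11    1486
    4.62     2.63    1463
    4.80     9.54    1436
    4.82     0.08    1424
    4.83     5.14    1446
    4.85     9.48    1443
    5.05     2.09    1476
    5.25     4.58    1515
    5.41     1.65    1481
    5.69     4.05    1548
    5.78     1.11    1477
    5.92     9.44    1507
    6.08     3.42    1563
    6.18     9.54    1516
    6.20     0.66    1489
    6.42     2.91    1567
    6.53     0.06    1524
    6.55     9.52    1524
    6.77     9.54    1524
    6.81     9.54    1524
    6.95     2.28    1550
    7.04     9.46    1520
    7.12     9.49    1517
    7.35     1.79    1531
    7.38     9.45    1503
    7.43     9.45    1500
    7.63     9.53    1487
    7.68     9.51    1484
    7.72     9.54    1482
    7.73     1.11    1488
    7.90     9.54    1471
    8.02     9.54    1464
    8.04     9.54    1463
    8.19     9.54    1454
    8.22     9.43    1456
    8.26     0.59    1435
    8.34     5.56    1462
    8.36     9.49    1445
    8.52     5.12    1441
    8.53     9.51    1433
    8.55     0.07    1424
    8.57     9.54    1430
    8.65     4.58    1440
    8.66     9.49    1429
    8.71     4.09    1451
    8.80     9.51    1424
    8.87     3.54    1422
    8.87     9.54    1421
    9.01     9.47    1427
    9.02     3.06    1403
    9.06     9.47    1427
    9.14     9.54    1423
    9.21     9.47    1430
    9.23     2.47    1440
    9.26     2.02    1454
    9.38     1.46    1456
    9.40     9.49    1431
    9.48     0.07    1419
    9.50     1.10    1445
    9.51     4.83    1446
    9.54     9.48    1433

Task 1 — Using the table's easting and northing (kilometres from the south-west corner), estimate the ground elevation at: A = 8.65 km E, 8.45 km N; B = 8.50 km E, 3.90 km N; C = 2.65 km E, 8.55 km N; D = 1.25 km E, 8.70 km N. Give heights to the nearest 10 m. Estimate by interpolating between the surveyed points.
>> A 1470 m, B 1450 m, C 1570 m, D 1540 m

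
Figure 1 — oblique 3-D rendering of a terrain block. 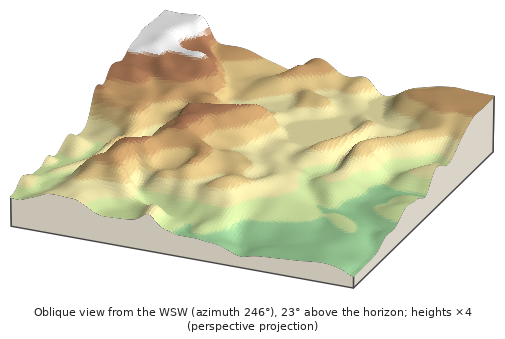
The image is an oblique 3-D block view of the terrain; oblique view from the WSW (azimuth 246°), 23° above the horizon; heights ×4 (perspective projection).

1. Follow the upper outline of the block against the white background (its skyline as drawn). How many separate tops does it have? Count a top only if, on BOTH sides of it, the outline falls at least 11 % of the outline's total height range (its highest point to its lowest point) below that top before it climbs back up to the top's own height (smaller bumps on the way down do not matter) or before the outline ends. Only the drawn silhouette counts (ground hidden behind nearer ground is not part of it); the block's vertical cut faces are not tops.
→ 1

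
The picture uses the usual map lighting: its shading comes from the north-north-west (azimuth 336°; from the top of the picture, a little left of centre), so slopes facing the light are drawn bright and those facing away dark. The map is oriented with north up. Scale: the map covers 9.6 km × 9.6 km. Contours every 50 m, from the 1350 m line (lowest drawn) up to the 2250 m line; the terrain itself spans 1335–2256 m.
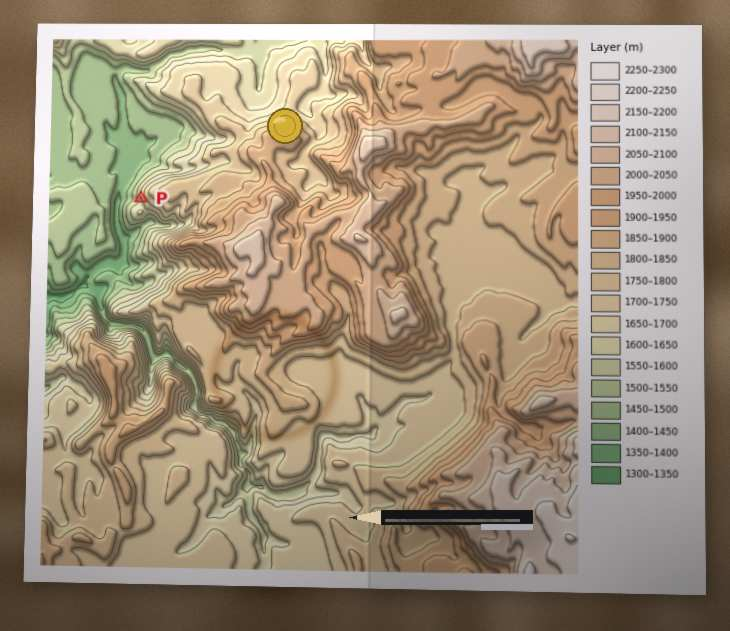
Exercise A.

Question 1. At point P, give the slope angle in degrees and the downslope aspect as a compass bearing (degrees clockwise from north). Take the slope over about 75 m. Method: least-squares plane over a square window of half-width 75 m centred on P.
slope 35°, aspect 251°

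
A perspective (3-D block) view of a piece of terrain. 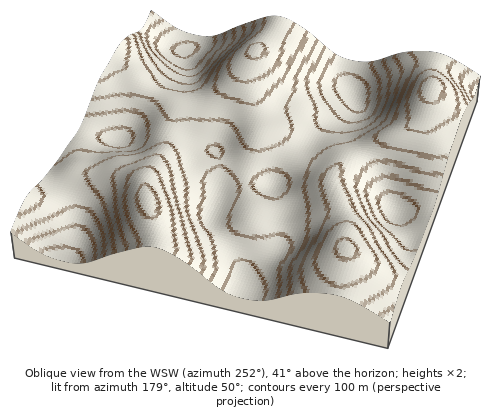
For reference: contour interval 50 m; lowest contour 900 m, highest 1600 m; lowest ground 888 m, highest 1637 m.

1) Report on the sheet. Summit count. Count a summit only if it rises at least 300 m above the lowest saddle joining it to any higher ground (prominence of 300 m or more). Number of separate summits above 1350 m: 3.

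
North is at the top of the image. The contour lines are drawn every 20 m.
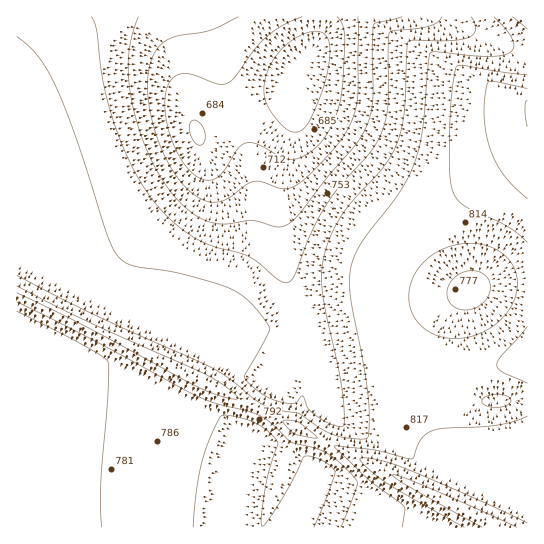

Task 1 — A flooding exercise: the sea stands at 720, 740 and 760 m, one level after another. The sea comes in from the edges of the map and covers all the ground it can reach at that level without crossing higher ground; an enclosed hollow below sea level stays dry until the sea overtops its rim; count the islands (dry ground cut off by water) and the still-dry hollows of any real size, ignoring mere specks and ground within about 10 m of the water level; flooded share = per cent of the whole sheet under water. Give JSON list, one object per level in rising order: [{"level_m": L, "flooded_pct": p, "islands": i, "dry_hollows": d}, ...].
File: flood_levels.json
[{"level_m": 720, "flooded_pct": 12, "islands": 0, "dry_hollows": 0}, {"level_m": 740, "flooded_pct": 16, "islands": 0, "dry_hollows": 0}, {"level_m": 760, "flooded_pct": 22, "islands": 0, "dry_hollows": 0}]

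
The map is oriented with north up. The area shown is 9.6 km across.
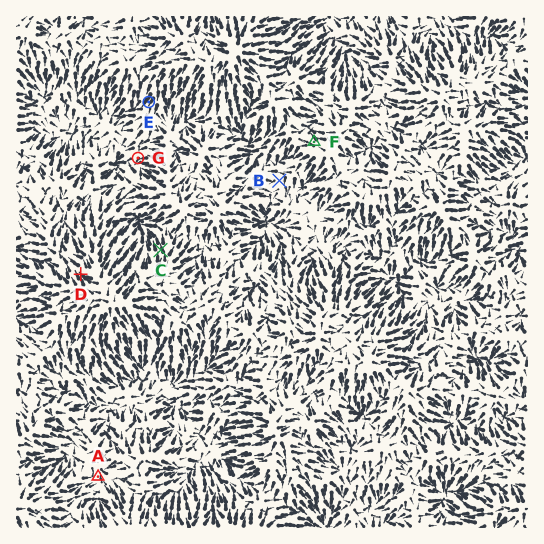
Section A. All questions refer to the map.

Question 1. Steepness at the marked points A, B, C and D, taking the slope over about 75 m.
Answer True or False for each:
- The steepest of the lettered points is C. True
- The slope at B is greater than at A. True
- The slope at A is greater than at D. False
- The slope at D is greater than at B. True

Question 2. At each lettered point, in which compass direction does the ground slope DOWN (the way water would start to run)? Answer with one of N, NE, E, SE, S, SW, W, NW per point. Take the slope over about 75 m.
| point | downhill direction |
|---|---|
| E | SW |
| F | NW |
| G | SW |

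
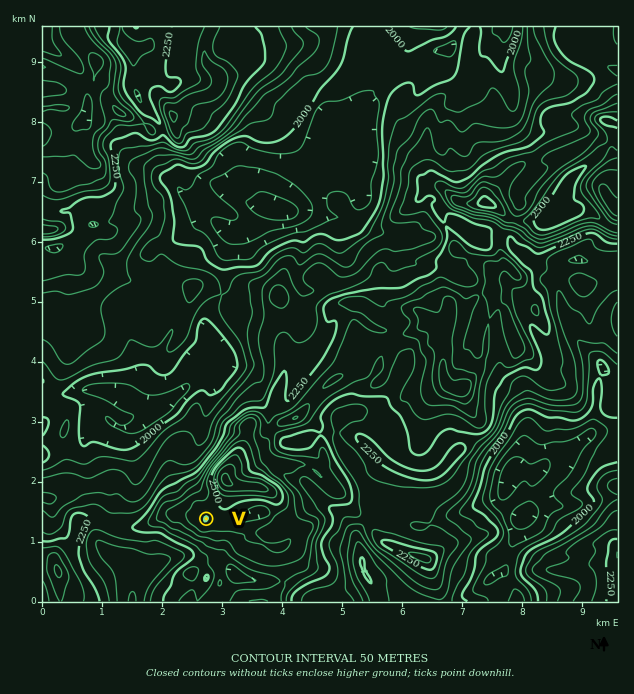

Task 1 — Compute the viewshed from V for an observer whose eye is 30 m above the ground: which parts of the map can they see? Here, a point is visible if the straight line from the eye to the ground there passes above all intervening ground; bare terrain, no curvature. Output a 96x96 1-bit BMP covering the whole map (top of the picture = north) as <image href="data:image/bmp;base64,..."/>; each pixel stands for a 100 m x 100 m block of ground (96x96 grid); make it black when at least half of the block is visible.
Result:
<image width="96" height="96" href="data:image/bmp;base64,Qk2+BAAAAAAAAD4AAAAoAAAAYAAAAGAAAAABAAEAAAAAAIAEAAATCwAAEwsAAAIAAAAAAAAA////AAAAAAAf/////gAAAAAAAD8f/////wAAAAAAAD8f/////wAAAAAAAD8f//5/8gAAAAAAAD8f////wAAAAAAAAP8//8P+8AAAAAAAAf8//8B+4AAAAAAAAP8//4AP/gAAAAAAAH///4AP/wAAAAAAAH///4AL/4AAAAAAAH/n/4AP/8AAAAAAAH8Hn4AP/8AAAAAAAD8D/4A/8HAAAAAAAB8D+AR+/AAAAAAAAB8D4Af//gAAAAAAAA8HwAP//gAAAAAAAAcDwAD//gAAAAAAAAP/gAAf/gAAAAAAAAP/AAAf/AAAAAAAAAP/AAAfAAAAAAAAAAP/AAAMAAAAAAAAAAA/AAAAAAAAAAAAAAAfAAAAAAAAAAAAAAAfwAAAAAAAAAAAAAA/wAAAAAAAAAAAAAD/wAAAAAAAAAAAAAD/wAAAAAAAAAAAAAB/wAAAAAAAAAAAAAA/wAAAAAAAAAAAAAAfwAAAAAAAAAAAAAAf4AAAAAAAAAAAAAD/4AAAAAAAAAAAAAD/8AAAAAAAAAAAAAD/8AAAAAAAAAAAAAD/8AAAAAAAAAAAAAD///wAAAAAAAAAAAD///8AAAAAAAAAAAD///8AAAAAAAAAAAD///8AAAAAAAAAAAD///+AAAAAAAAAAAD///+AAAAAAAAAAAD////AAAAAAAAAAAD////AAAAAAAAAAAD////AAAAAAAAAAAD////AAAAAAAAAAAD////AAAAAAAAAAAD////gAAAAAAAAAAD////gAAAAAAAAAAD////gAAAAAAAAAAD////wAAAAAAAAAAD////wAAAAAAAAAAD////wAAAAAAAAAAD////wAAAAAAAAAAD///8wAAAAAAAAAAD///wAAAAAAAAAAAD///gAAAAAAAAAAAAf//gAAAAAAAAAAAAH//gAAAAAAAAAAAAH//gAAAAAAAAAAAAD//gAAAAAAAAAAAD3//gAAAAAAAAAAAD8//wAAAAAAAAAAAA8P/wAAAAAAAAAAAAP+/4AAAAAAAAAAAAP/P4AAAAAAAAAAAAP/j4AAAAAAAAAAAA///4IAAAAAAAAAAB///4AAAAAAAAAAAD//8MAAAAAAAAAAAD//8f4AAAAAAAAAACf/cf4AAAAAAAAAACf/f/8AAAAAAAAAAD////8AAAAAAAAAAD/v//8AAAAAAAAAAD/H//8AAAAAAAAAAB/H//+AAAAAAAAAAANP//+AAAAAAAAAAAA////AAAAAAAAAAAA////gAAAAAAAAAAAf4//gAAAAAAAAACYfw//gAAAAAAAAAD8PBn/wAAAAAAAAAD+MBD/wAAAAAAAAAAGQAD/wAAAAAAAAAACYAAf4AAAAAAAAAAC4AAH4AAAAAAAAAAH4AAH4AAAAAAAAAAA4AAP8AAAAAAAAAAA4AAIMAAAAAAAAAAA8AAQMAAAAAAAAAAAAAAAOAAAAAAAAAAAAAAAOAAAAAAAAAAGAAAAOAAAAAAAAAAGAAAAOAAAAAAAAAAMAAAAOAAAAAAAAAAMAAAAIAAAAAAAAAA="/>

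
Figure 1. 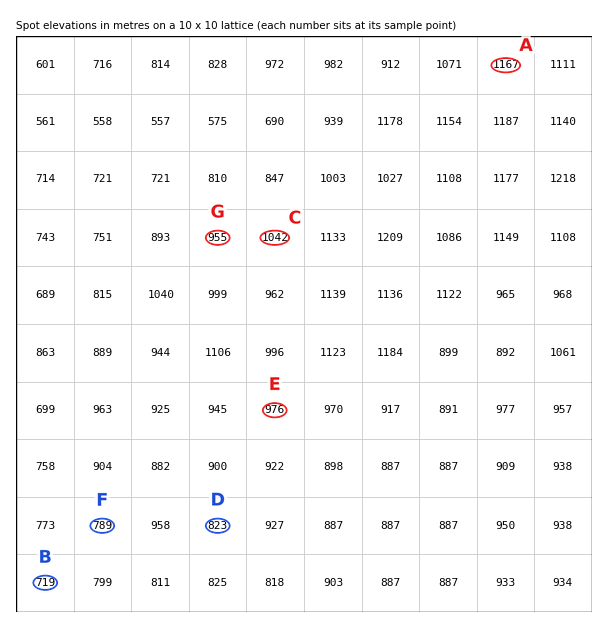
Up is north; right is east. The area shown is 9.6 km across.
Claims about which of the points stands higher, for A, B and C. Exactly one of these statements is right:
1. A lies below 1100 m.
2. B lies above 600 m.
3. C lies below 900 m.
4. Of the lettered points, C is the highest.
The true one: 2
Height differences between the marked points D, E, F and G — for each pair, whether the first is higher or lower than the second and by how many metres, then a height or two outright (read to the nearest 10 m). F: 190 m lower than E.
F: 160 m lower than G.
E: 160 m higher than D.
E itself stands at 980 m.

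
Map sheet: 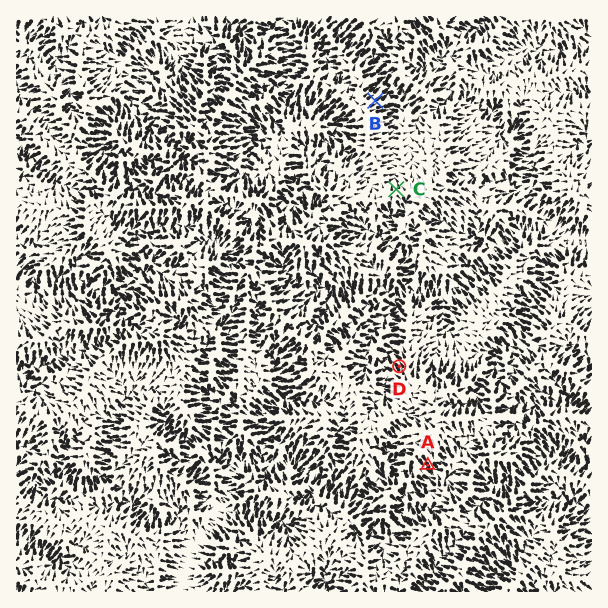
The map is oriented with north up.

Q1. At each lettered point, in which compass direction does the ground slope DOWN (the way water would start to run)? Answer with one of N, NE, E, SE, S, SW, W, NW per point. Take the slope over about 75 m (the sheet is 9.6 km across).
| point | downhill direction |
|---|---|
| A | SE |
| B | NE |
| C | N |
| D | NW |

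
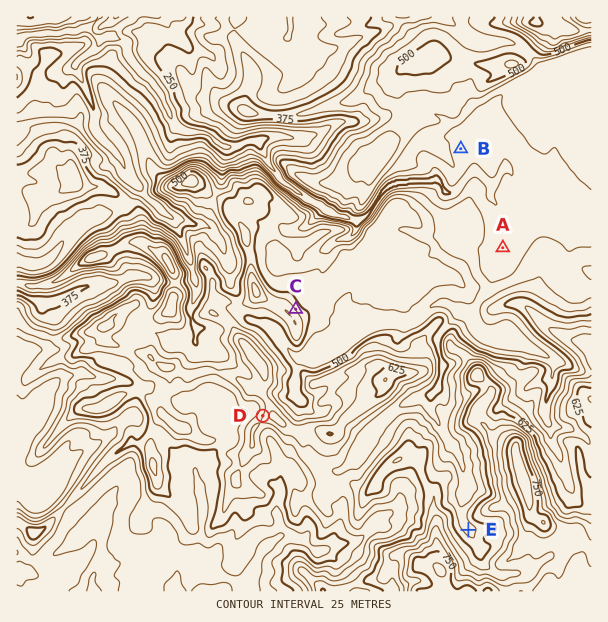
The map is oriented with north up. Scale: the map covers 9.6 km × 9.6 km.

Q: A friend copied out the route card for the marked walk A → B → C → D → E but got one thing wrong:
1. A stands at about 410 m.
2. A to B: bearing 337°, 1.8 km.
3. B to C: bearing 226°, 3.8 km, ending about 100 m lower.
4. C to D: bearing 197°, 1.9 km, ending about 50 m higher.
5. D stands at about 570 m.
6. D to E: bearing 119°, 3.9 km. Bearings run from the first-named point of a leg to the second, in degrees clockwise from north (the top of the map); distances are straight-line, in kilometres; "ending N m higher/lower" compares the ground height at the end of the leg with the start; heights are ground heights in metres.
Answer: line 3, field sense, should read higher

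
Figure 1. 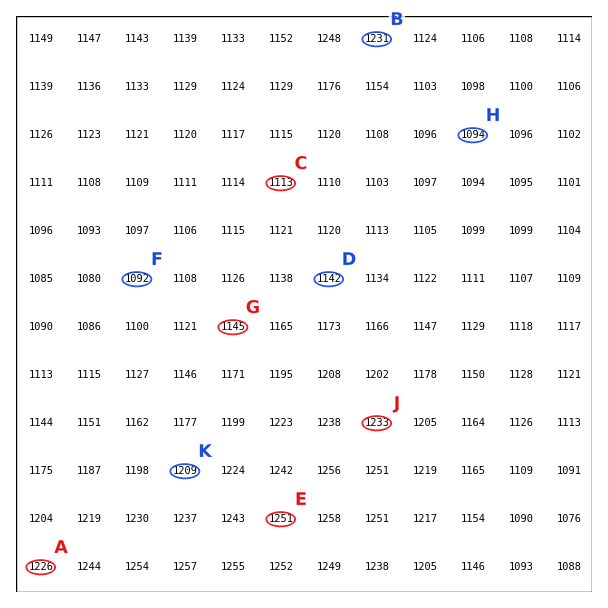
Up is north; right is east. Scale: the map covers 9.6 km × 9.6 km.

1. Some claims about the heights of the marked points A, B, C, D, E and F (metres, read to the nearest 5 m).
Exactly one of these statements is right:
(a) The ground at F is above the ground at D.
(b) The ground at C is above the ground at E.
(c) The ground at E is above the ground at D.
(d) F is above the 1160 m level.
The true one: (c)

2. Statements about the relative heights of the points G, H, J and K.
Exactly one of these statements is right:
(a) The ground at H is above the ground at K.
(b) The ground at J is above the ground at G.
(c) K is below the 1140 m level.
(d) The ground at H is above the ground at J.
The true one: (b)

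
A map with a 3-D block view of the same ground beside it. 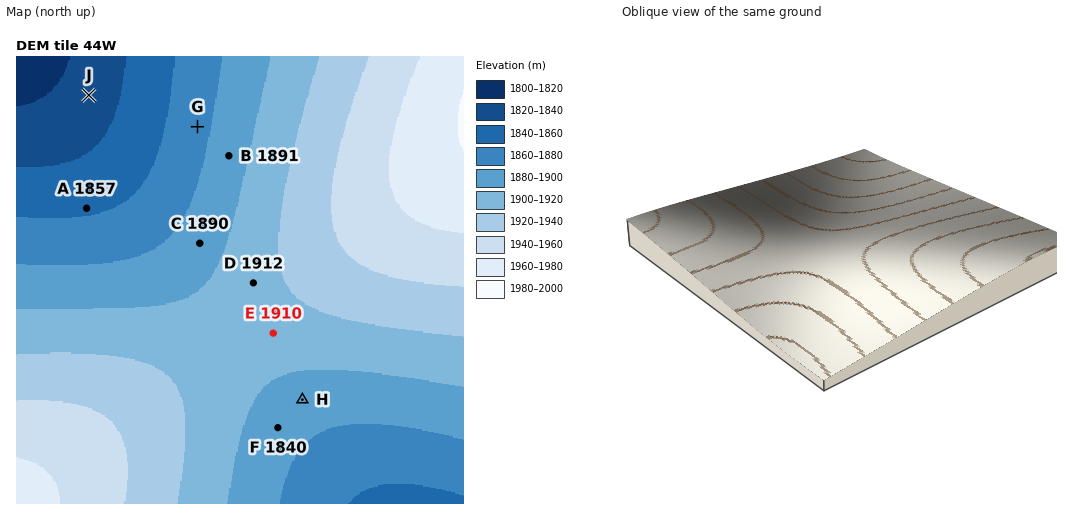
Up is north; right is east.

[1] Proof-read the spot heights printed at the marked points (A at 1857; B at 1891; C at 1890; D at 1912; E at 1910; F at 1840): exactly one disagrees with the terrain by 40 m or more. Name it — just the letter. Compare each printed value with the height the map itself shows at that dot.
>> F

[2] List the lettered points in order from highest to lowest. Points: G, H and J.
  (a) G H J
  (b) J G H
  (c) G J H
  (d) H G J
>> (d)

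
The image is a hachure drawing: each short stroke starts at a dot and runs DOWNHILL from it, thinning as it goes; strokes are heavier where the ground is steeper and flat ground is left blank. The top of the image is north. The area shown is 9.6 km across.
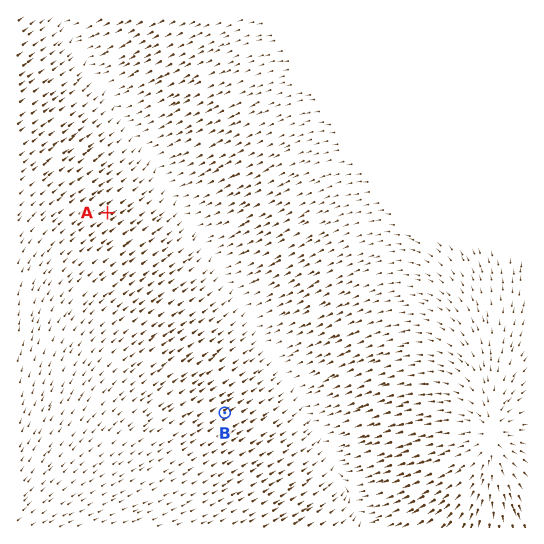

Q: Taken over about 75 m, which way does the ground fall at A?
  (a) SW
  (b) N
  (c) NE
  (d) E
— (c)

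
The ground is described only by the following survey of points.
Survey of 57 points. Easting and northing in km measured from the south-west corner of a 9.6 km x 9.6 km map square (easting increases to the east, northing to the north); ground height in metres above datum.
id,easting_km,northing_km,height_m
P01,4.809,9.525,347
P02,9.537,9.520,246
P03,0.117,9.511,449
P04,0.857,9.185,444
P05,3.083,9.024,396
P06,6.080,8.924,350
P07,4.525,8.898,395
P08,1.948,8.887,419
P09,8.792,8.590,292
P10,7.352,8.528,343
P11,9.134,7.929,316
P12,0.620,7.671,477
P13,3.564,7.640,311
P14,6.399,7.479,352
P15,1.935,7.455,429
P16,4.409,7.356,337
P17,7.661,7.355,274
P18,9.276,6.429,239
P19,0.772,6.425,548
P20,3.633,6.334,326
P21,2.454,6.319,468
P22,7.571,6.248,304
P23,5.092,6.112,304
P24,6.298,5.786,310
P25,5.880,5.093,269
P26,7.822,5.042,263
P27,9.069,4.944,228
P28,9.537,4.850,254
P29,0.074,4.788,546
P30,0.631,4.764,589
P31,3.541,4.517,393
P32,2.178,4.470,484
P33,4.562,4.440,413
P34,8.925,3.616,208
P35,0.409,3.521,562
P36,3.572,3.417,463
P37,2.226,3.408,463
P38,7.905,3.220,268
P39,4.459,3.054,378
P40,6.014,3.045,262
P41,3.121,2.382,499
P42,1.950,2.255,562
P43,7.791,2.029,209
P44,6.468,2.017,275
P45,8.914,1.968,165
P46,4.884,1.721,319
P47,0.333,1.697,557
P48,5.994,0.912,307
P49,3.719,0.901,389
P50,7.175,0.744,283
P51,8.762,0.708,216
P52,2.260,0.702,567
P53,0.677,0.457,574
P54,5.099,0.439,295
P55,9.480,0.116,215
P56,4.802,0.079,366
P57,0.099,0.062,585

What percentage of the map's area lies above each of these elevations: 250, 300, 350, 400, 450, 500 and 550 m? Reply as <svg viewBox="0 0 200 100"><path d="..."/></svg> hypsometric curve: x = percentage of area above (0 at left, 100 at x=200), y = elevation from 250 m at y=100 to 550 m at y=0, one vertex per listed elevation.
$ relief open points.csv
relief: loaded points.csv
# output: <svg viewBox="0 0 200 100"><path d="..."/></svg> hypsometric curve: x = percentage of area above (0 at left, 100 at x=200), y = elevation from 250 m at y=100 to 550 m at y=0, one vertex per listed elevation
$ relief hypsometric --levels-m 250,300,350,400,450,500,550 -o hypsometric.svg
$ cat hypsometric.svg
<svg viewBox="0 0 200 100"><path d="M175 100l-46-17-31-16-23-17-21-17-13-16-15-17"/></svg>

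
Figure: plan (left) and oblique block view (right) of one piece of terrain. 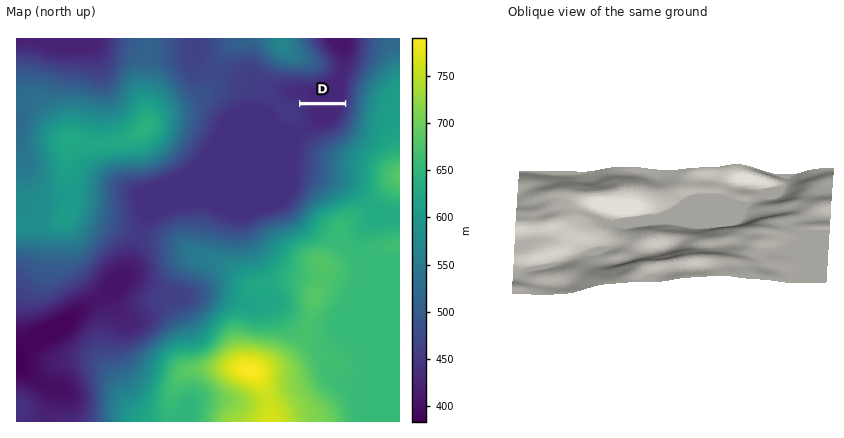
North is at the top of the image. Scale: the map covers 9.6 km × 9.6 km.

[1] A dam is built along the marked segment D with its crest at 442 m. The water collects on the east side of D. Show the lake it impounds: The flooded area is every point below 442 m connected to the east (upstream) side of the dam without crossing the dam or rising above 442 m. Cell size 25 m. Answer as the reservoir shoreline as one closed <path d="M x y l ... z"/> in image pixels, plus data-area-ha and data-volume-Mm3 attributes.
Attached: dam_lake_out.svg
<path d="M344 105l-40 0 2 7 0 16 2 2 12 0 14-5 6-7 4-10 0-3z" data-area-ha="50" data-volume-Mm3="4.81"/>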